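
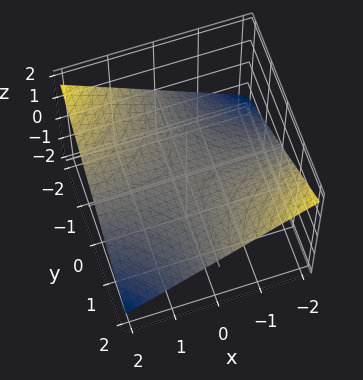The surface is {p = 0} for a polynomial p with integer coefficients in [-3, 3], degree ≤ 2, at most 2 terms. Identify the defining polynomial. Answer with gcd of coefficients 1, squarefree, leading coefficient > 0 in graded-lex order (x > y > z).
x*y + 3*z

1. Degree: a hyperbolic paraboloid; a quadric, so deg p = 2.
2. From the axis intercepts and sections: the visible y-axis segment lies entirely on the surface; it crosses the z-axis at the gridline z = 0.
3. These observations pin down the coefficients. Check: (1, 0, 0) on the x-axis lies on the surface, and p(1, 0, 0) = 0. ✓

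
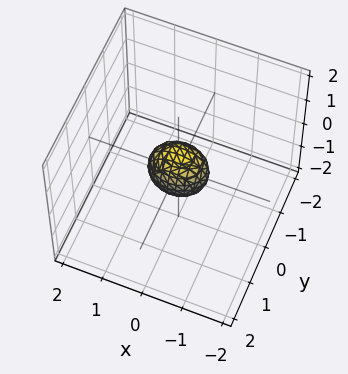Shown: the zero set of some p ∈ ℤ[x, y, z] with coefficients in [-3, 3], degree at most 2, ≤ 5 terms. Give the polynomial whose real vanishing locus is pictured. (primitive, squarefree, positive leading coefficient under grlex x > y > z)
2*x^2 + 3*y^2 + 2*z^2 - 1

(a) The degree is 2 — a closed, bounded, convex surface; a quadric.
(b) Symmetries: the y ↦ −y reflection is a symmetry, so y appears only in even powers; the z ↦ −z reflection is a symmetry, so z appears only in even powers; the x ↦ −x reflection is a symmetry, so x appears only in even powers.
(c) The integer polynomial consistent with all of this is the stated p.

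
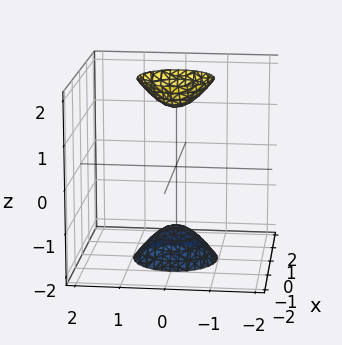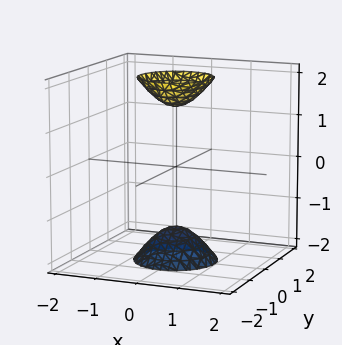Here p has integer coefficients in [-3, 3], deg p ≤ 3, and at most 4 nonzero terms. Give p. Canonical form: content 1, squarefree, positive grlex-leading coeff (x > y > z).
3*x^2 + 3*y^2 - z^2 + 2

First, the picture has 2 separate pieces.
Then, degree: two sheets facing apart; a quadric, so deg p = 2.
Then, symmetries: mirror symmetry z ↦ −z ⇒ only even powers of z; the surface is invariant under rotation about z: p = q(x² + y², z).
Then, reading off the gridlines: no x-intercept at any integer in the box; a circular section at z = -2 has radius between 0 and 1.
Finally, assembling these constraints gives the stated polynomial.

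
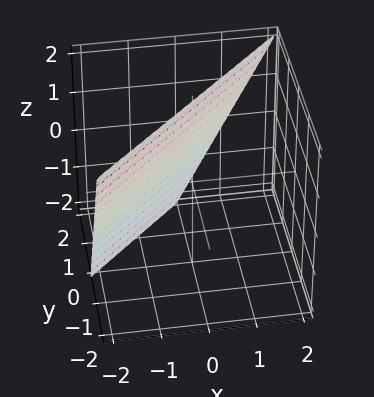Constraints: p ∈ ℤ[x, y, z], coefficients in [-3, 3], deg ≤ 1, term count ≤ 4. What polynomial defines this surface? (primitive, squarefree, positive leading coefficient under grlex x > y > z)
deg p = 1. Every cross-section is a straight line — this is a plane.
Observable constraints: it meets the y-axis at y = 1 (among the integer gridlines); it meets the z-axis at z = 2 (among the integer gridlines).
These observations pin down the coefficients. Check: (-1, 0, 0) on the x-axis lies on the surface, and p(-1, 0, 0) = 0. ✓

2*x - 2*y - z + 2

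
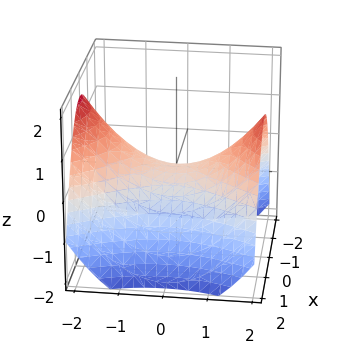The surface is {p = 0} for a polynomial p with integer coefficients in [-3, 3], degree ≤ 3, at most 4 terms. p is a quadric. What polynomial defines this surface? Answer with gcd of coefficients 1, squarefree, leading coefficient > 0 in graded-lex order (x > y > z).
2*x^2 - y^2 + 3*z

First, the degree is 2 — a saddle surface; a quadric.
Next, symmetries: mirror symmetry y ↦ −y ⇒ only even powers of y; it's symmetric under x → −x, forcing even powers of x.
Next, from the axis intercepts and sections: it crosses the y-axis at the gridline y = 0; it meets the x-axis at x = 0 (among the integer gridlines); one z-axis crossing is at z = 0.
Finally, assembling these constraints gives the stated polynomial.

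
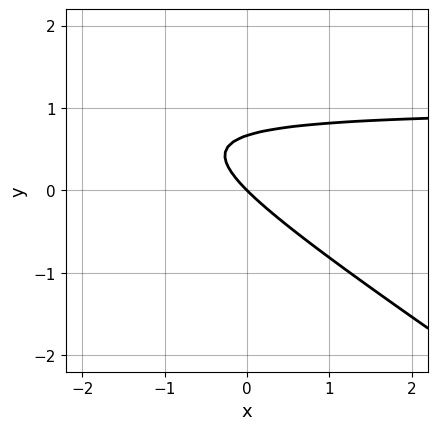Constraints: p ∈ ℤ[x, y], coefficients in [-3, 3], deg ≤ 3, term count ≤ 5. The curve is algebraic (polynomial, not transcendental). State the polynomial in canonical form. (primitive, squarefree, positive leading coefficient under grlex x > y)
First, the degree is 2 — a generic line meets the curve in up to 2 points.
Then, observable constraints: it crosses the x-axis at the gridline x = 0; one y-axis crossing is at y = 0.
Finally, solving for integer coefficients yields p as stated.

2*x*y + 3*y^2 - 2*x - 2*y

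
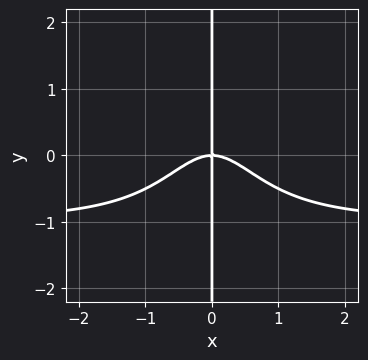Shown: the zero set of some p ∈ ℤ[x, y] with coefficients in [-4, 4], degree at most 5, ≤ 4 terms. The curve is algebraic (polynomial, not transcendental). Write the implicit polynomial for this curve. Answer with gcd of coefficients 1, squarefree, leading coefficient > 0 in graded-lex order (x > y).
1. Degree: the shape is more complex than any degree-3 curve, so deg p = 4.
2. From the visible intercepts: the visible y-axis segment lies entirely on the curve; it meets the x-axis at x = 0 (among the integer gridlines).
3. Fitting integer coefficients to these (and the overall shape) gives p.

x^3*y + x^3 + x*y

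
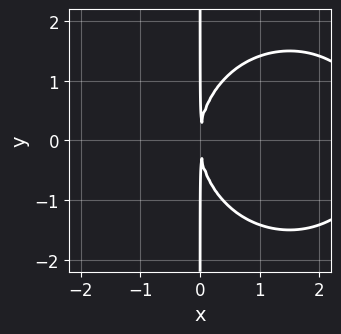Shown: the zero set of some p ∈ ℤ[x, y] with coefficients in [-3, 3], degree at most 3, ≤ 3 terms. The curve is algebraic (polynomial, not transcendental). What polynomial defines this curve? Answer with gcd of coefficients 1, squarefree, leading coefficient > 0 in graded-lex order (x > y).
(a) deg p = 3.
(b) Symmetries: it's symmetric under y → −y, forcing even powers of y.
(c) From the axis intercepts and sections: every point of the y-axis in the box is on the curve.
(d) Putting this together gives p.

x^3 + x*y^2 - 3*x^2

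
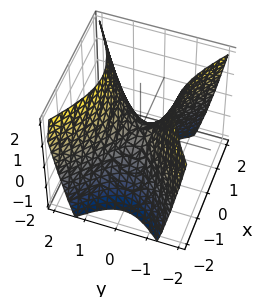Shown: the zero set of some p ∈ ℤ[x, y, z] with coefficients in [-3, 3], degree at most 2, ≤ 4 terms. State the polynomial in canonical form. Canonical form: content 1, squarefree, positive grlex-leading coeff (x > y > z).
First, deg p = 2. A saddle surface; a quadric.
Then, symmetries: it's symmetric under y → −y, forcing even powers of y; mirror symmetry x ↦ −x ⇒ only even powers of x.
Then, reading off the gridlines: it crosses the x-axis at the gridline x = 0; one z-axis crossing is at z = 0; one y-axis crossing is at y = 0.
Finally, together with the visible shape, these determine p as stated.

2*x^2 - 3*y^2 + 2*z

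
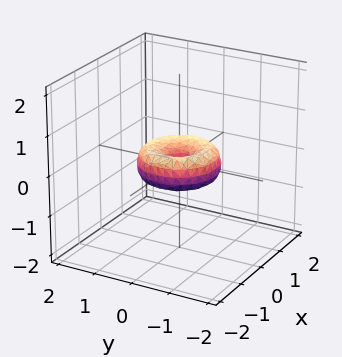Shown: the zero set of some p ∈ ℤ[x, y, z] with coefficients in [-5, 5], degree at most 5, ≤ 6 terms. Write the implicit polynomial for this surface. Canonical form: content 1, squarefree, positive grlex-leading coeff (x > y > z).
First, deg p = 4. The shape is more complex than any degree-3 surface.
Then, by symmetry, every cross-section ⟂ z is a circle, so x, y appear only via x² + y².
Next, observable constraints: the y-axis gridline crossings are at y ∈ {-1, 0, 1}; a circular section at z = 0 has radius exactly 1.
Finally, together with the visible shape, these determine p as stated. Check: (-1, 0, 0) on the x-axis lies on the surface, and p(-1, 0, 0) = 0. ✓

2*x^4 + 4*x^2*y^2 + 2*y^4 - 2*x^2 - 2*y^2 + 3*z^2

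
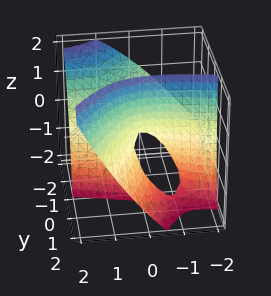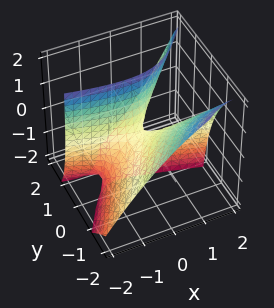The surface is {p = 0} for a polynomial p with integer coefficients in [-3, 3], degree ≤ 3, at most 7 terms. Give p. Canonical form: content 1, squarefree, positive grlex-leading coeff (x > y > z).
First, deg p = 2.
Then, from the visible intercepts: one x-axis crossing is at x = 0; it crosses the z-axis at the gridline z = 0; it meets the y-axis at y = 0 (among the integer gridlines).
Finally, matching integer coefficients to the picture gives p.

x^2 + 3*x*y - 2*y^2 - 3*y*z + z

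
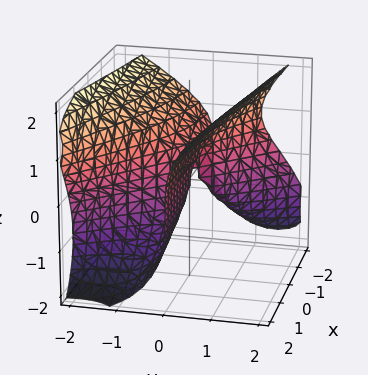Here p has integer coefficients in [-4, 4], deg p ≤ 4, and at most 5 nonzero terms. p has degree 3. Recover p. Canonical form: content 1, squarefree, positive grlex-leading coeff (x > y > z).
deg p = 3. A generic line meets the surface in up to 3 points.
Observable constraints: it meets the y-axis at y = 0 (among the integer gridlines); it crosses the z-axis at the gridline z = 0.
Fitting integer coefficients to these (and the overall shape) gives p. Check: (2, 0, 0) on the x-axis lies on the surface, and p(2, 0, 0) = 0. ✓

x*y*z + z^3 - 3*x*y - 3*y^2 - 2*y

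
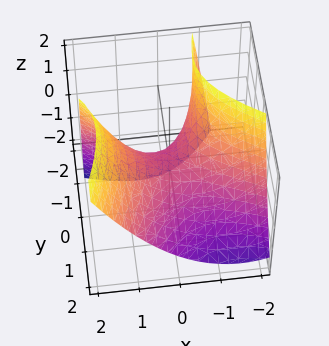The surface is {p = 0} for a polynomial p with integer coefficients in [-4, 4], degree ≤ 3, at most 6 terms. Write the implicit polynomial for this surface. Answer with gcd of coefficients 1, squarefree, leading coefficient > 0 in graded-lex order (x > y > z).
2*x^2 + 3*x*y - 2*y^2 - 2*y*z - 3*z

Degree: no degree-1 surface has this shape, so deg p = 2.
Observable constraints: it crosses the y-axis at the gridline y = 0; it meets the z-axis at z = 0 (among the integer gridlines).
Putting this together gives p.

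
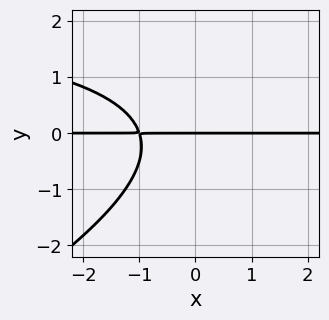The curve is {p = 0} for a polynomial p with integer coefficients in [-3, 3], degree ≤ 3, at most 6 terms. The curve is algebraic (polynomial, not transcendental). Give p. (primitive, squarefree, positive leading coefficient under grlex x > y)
1. The degree is 3 — a generic line meets the curve in up to 3 points.
2. Against the integer gridlines: one y-axis crossing is at y = 0; the visible x-axis segment lies entirely on the curve.
3. Fitting integer coefficients to these (and the overall shape) gives p.

x*y^2 - 2*y^3 - 3*x*y - 3*y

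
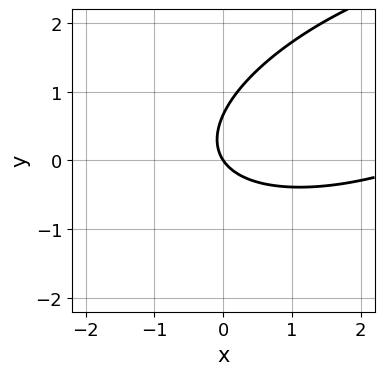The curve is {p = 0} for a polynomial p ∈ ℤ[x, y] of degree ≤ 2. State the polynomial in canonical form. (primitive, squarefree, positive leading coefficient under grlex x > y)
x^2 - 2*x*y + 3*y^2 - 3*x - 2*y

First, deg p = 2.
Next, from the visible intercepts: one x-axis crossing is at x = 0; it meets the y-axis at y = 0 (among the integer gridlines).
Finally, solving for integer coefficients yields p as stated.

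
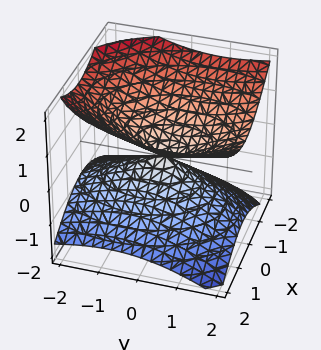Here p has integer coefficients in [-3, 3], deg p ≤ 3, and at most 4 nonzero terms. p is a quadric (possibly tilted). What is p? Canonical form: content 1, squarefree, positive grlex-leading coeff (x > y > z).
2*x^2 + y^2 - y*z - 3*z^2

First, deg p = 2. The shape is more complex than any degree-1 surface.
Then, checking where it meets the axes: one y-axis crossing is at y = 0; one x-axis crossing is at x = 0; it crosses the z-axis at the gridline z = 0.
Finally, these observations pin down the coefficients.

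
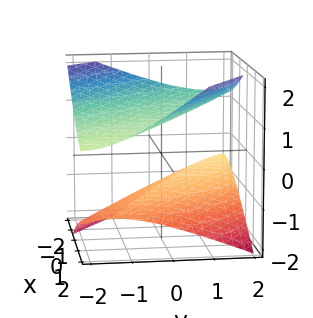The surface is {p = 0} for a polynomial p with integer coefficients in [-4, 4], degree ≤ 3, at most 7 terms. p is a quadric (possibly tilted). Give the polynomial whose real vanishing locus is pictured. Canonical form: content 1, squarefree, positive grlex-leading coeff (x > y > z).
(a) There are 2 components. They look like related sheets of one shape, so recover p as a whole.
(b) The degree is 2 — the shape is more complex than any degree-1 surface.
(c) Against the integer gridlines: it misses every integer gridline on the x-axis; the surface avoids every integer y-axis point in the box.
(d) Fitting integer coefficients to these (and the overall shape) gives p.

x^2 + 2*x*y + y^2 + y*z - 3*z^2 + 2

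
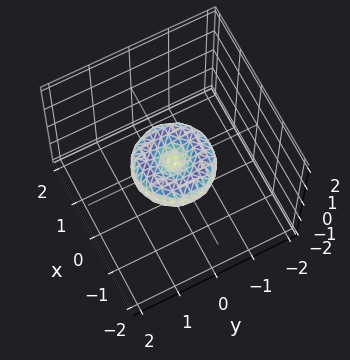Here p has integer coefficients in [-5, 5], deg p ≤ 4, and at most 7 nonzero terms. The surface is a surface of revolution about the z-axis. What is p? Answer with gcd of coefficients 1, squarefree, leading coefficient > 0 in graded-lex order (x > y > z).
2*x^4 + 4*x^2*y^2 + 2*y^4 - 2*x^2 - 2*y^2 + 3*z^2

The degree is 4 — the shape is more complex than any degree-3 surface.
Symmetries: rotational symmetry about the z-axis ⇒ p depends on x, y only through x² + y².
Reading off the gridlines: the y-axis gridline crossings are at y ∈ {-1, 0, 1}; the x-axis gridline crossings are at x ∈ {-1, 0, 1}.
Putting this together gives p.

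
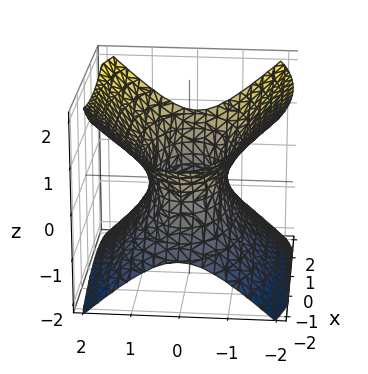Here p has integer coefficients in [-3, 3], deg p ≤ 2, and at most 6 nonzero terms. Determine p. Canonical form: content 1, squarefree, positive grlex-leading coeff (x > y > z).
x^2 + 3*y^2 - 3*z^2 - 2

deg p = 2.
Symmetries: mirror symmetry z ↦ −z ⇒ only even powers of z; the y ↦ −y reflection is a symmetry, so y appears only in even powers; it's symmetric under x → −x, forcing even powers of x.
Against the integer gridlines: no z-intercept at any integer in the box.
Solving for integer coefficients yields p as stated.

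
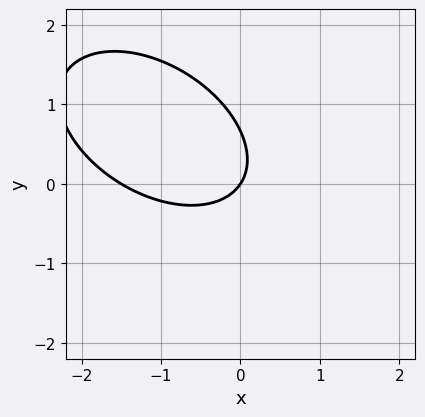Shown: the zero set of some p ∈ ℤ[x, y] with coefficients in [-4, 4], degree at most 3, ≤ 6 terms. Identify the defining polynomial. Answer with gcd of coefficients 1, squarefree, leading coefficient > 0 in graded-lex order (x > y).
First, degree: no degree-1 curve has this shape, so deg p = 2.
Next, reading off the gridlines: one y-axis crossing is at y = 0; one x-axis crossing is at x = 0.
Finally, fitting integer coefficients to these (and the overall shape) gives p.

2*x^2 + 2*x*y + 3*y^2 + 3*x - 2*y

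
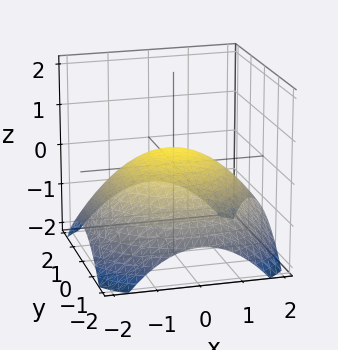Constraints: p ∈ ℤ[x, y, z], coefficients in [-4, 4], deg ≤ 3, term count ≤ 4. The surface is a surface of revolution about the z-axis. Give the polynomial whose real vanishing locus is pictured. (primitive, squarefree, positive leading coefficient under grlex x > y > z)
(a) Degree: a generic line meets the surface in up to 2 points, so deg p = 2.
(b) Symmetries: the surface is invariant under rotation about z: p = q(x² + y², z).
(c) From the axis intercepts and sections: among the integer gridlines, it crosses the y-axis at y ∈ {-1, 1}; among the integer gridlines, it crosses the x-axis at x ∈ {-1, 1}; a circular section at z = 0 has radius exactly 1.
(d) Assembling these constraints gives the stated polynomial.

x^2 + y^2 + 3*z - 1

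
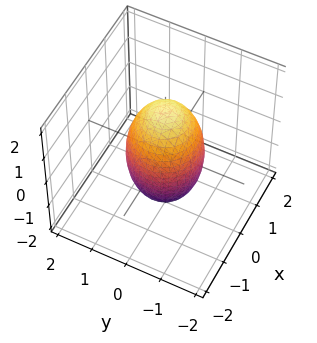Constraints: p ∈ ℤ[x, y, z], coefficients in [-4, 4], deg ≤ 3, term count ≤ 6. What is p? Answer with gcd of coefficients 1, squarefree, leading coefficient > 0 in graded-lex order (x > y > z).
Degree: a closed, bounded, convex surface; a quadric, so deg p = 2.
Symmetry: the surface is invariant under rotation about z: p = q(x² + y², z); it's symmetric under z → −z, forcing even powers of z.
Observable constraints: a circular section at z = 0 has radius exactly 1; the x-axis gridline crossings are at x ∈ {-1, 1}; the y-axis gridline crossings are at y ∈ {-1, 1}.
Assembling these constraints gives the stated polynomial.

3*x^2 + 3*y^2 + z^2 - 3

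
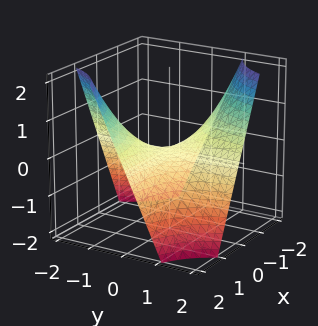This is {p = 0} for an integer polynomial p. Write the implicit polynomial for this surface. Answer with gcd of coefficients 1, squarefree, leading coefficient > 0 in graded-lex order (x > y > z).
x*y + z

Degree: a saddle surface; a quadric, so deg p = 2.
Against the integer gridlines: the visible x-axis segment lies entirely on the surface; the visible y-axis segment lies entirely on the surface.
The integer polynomial consistent with all of this is the stated p.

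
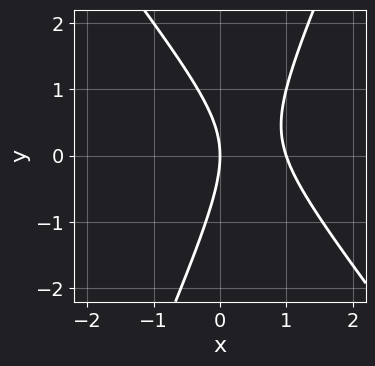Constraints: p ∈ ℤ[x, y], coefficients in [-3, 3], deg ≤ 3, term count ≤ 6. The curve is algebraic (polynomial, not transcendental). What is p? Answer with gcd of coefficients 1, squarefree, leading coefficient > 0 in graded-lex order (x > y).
First, the degree is 2 — no degree-1 curve has this shape.
Then, from the axis intercepts and sections: among the integer gridlines, it crosses the x-axis at x ∈ {0, 1}; it meets the y-axis at y = 0 (among the integer gridlines).
Finally, the integer polynomial consistent with all of this is the stated p.

3*x^2 + x*y - y^2 - 3*x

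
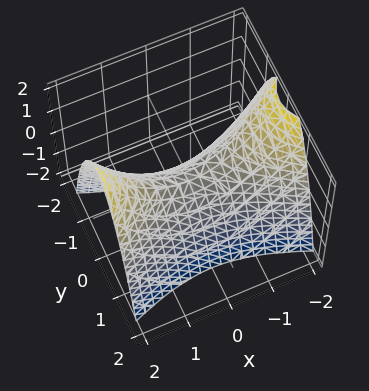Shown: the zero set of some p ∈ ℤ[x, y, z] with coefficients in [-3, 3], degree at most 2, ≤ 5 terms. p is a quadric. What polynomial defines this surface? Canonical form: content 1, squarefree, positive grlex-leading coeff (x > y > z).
x^2 - 3*y^2 - 2*z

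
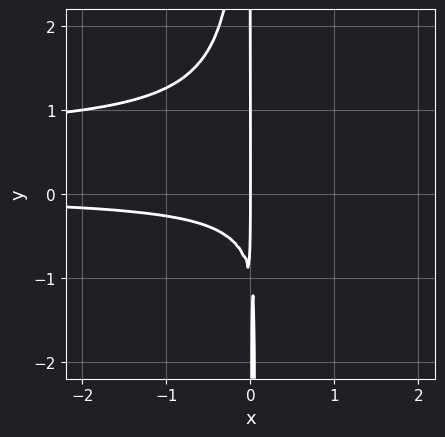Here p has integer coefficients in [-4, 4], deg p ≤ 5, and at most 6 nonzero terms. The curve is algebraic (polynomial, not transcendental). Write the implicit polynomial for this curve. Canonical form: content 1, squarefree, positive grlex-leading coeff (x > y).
3*x^2*y^2 - 2*x^2*y + x*y + x

(a) The degree is 4 — the shape is more complex than any degree-3 curve.
(b) From the visible intercepts: every point of the y-axis in the box is on the curve; one x-axis crossing is at x = 0.
(c) Solving for integer coefficients yields p as stated.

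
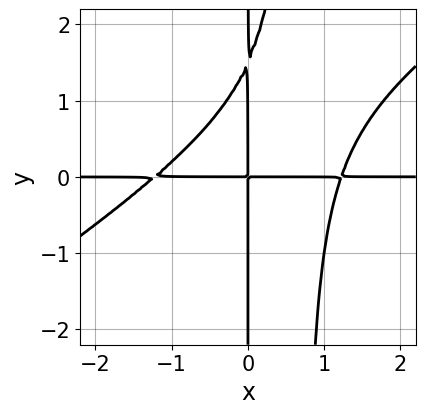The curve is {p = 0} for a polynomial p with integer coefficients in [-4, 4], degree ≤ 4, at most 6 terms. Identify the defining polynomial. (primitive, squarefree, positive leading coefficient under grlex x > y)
1. deg p = 4. The shape is more complex than any degree-3 curve.
2. Checking where it meets the axes: every point of the y-axis in the box is on the curve; every point of the x-axis in the box is on the curve.
3. Matching integer coefficients to the picture gives p.

2*x^3*y - 3*x^2*y^2 + 2*x*y^2 - 3*x*y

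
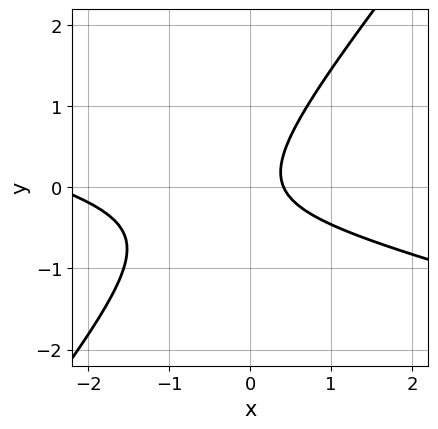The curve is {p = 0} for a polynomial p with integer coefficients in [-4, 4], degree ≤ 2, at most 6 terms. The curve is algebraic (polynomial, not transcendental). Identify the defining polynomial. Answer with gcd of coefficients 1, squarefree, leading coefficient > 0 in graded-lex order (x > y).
x^2 + 3*x*y - 3*y^2 + 2*x - 1

1. The degree is 2 — a generic line meets the curve in up to 2 points.
2. From the axis intercepts and sections: no y-intercept at any integer in the box.
3. Together with the visible shape, these determine p as stated.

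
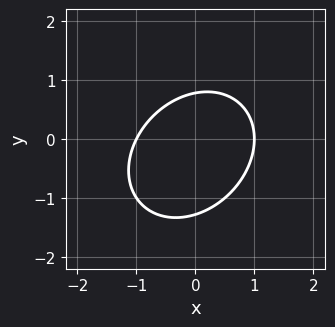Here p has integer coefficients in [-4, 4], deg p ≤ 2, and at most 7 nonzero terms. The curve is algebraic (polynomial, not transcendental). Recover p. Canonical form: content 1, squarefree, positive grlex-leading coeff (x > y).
2*x^2 - x*y + 2*y^2 + y - 2

(a) The degree is 2 — no degree-1 curve has this shape.
(b) Reading off the gridlines: among the integer gridlines, it crosses the x-axis at x ∈ {-1, 1}.
(c) Solving for integer coefficients yields p as stated.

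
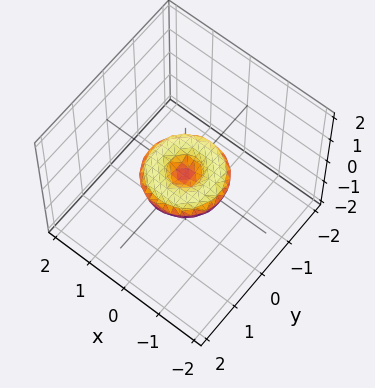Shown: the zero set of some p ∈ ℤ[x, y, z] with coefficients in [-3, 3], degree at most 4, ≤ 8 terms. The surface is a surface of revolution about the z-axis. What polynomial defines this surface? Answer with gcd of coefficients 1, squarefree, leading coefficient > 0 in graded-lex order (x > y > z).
1. Degree: a generic line meets the surface in up to 4 points, so deg p = 4.
2. Symmetries: the z-axis is an axis of rotation, so x and y enter only as x² + y².
3. Against the integer gridlines: a circular section at z = 0 has radius exactly 1; among the integer gridlines, it crosses the y-axis at y ∈ {-1, 0, 1}.
4. The integer polynomial consistent with all of this is the stated p.

x^4 + 2*x^2*y^2 + y^4 - x^2 - y^2 + 3*z^2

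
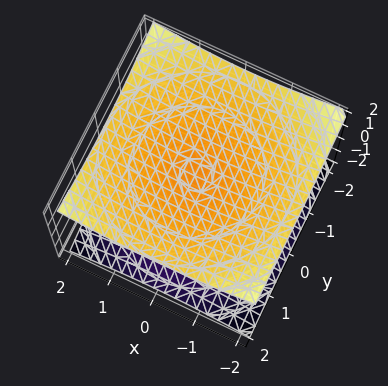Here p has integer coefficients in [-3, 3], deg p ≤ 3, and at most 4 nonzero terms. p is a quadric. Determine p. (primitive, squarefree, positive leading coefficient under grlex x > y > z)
(a) The picture has 2 separate pieces.
(b) Degree: two separate bowl-shaped sheets opening away from each other; a quadric, so deg p = 2.
(c) Symmetries: rotational symmetry about the z-axis ⇒ p depends on x, y only through x² + y²; mirror symmetry z ↦ −z ⇒ only even powers of z.
(d) Observable constraints: the z-axis gridline crossings are at z ∈ {-1, 1}; the surface avoids every integer x-axis point in the box; the surface avoids every integer y-axis point in the box.
(e) Matching integer coefficients to the picture gives p.

x^2 + y^2 - 3*z^2 + 3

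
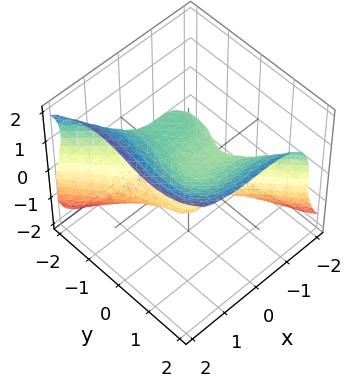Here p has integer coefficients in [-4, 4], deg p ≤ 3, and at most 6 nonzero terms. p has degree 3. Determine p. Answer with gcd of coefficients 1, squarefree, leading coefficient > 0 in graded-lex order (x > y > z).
3*x^3 + 2*y^3 - 3*z^3 - 2*y*z + 3*z

Degree: a generic line meets the surface in up to 3 points, so deg p = 3.
From the visible intercepts: the z-axis gridline crossings are at z ∈ {-1, 0, 1}; it meets the x-axis at x = 0 (among the integer gridlines); it meets the y-axis at y = 0 (among the integer gridlines).
Assembling these constraints gives the stated polynomial.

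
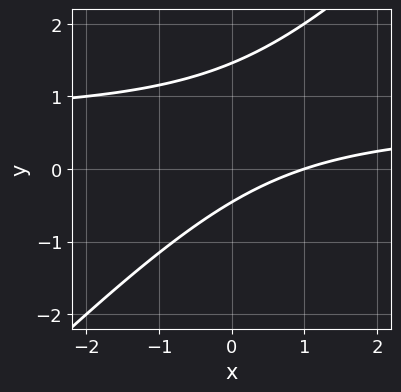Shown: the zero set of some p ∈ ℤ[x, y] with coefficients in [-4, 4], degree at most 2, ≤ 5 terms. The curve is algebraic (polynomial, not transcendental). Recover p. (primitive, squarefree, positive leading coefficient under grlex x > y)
3*x*y - 3*y^2 - 2*x + 3*y + 2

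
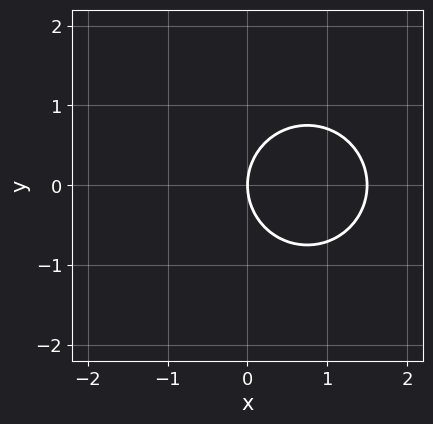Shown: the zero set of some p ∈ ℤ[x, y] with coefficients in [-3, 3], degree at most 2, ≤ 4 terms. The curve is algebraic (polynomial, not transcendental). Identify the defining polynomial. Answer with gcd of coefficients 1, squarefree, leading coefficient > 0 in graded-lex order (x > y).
2*x^2 + 2*y^2 - 3*x

(a) The degree is 2 — the shape is more complex than any degree-1 curve.
(b) Symmetries: mirror symmetry y ↦ −y ⇒ only even powers of y.
(c) Observable constraints: it meets the x-axis at x = 0 (among the integer gridlines); one y-axis crossing is at y = 0.
(d) Together with the visible shape, these determine p as stated.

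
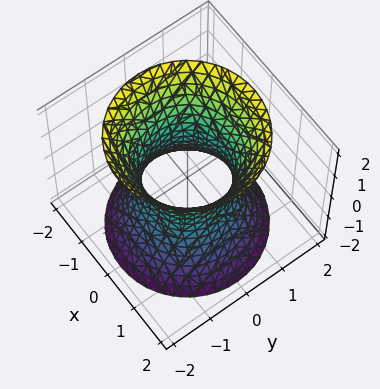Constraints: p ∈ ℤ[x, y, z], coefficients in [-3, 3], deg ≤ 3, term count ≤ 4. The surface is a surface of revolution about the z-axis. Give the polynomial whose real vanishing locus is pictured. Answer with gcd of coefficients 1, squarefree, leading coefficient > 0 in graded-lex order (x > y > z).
2*x^2 + 2*y^2 - z^2 - 2

First, deg p = 2. The shape is more complex than any degree-1 surface.
Next, by symmetry, the surface is invariant under rotation about z: p = q(x² + y², z).
Next, reading off the gridlines: a circular section at z = 1 has radius between 1 and 2; the x-axis gridline crossings are at x ∈ {-1, 1}.
Finally, matching integer coefficients to the picture gives p. Check: (0, 1, 0) on the y-axis lies on the surface, and p(0, 1, 0) = 0. ✓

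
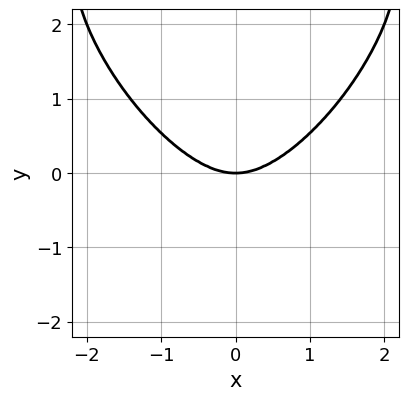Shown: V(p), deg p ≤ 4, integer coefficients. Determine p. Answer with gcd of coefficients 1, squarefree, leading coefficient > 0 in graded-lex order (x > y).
2*x^4 + y^4 - 3*x^2*y - 3*y^3

The degree is 4 — the shape is more complex than any degree-3 curve.
Symmetries: it's symmetric under x → −x, forcing even powers of x.
Observable constraints: it meets the y-axis at y = 0 (among the integer gridlines); it meets the x-axis at x = 0 (among the integer gridlines).
Fitting integer coefficients to these (and the overall shape) gives p.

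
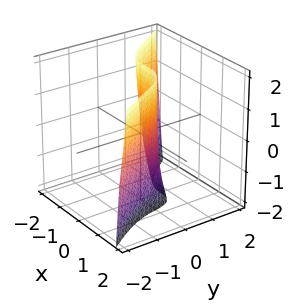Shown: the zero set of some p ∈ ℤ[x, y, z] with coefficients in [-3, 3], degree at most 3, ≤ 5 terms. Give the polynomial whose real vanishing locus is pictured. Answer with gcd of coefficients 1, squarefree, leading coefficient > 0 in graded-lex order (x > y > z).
First, the degree is 3 — the shape is more complex than any degree-2 surface.
Next, against the integer gridlines: it misses every integer gridline on the z-axis.
Finally, putting this together gives p.

2*x^3 + y^3 + y*z + 3*y - 1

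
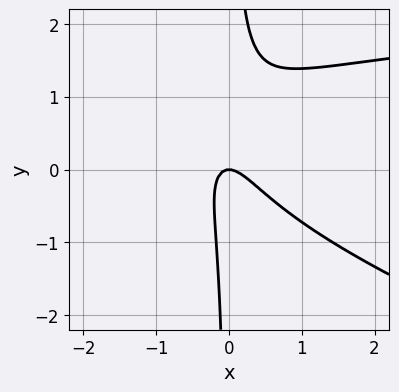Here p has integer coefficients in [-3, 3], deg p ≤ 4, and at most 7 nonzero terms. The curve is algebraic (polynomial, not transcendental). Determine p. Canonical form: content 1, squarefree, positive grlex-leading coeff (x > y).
x^2*y + 3*x*y^2 - 3*x^2 - 2*x*y - y

First, deg p = 3.
Then, against the integer gridlines: it crosses the y-axis at the gridline y = 0; one x-axis crossing is at x = 0.
Finally, together with the visible shape, these determine p as stated.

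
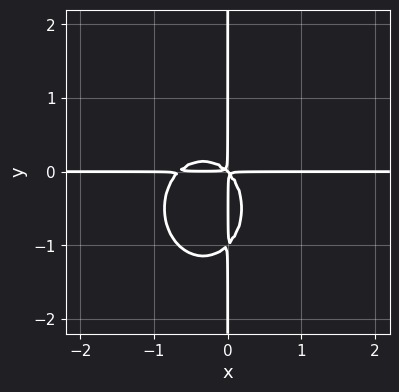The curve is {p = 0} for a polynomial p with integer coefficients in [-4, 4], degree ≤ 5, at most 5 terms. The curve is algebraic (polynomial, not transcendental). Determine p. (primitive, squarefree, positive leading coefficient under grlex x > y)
3*x^3*y + 2*x*y^3 + 2*x^2*y + 2*x*y^2

First, the degree is 4 — a generic line meets the curve in up to 4 points.
Then, from the visible intercepts: the visible x-axis segment lies entirely on the curve; the visible y-axis segment lies entirely on the curve.
Finally, the integer polynomial consistent with all of this is the stated p.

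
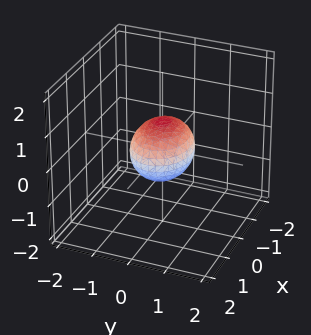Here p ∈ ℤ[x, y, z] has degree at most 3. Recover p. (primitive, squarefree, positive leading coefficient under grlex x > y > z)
2*x^2 + 3*y^2 + 3*z^2 - 2

The degree is 2 — bounded and convex; a quadric.
Symmetries: it's symmetric under x → −x, forcing even powers of x; mirror symmetry y ↦ −y ⇒ only even powers of y; mirror symmetry z ↦ −z ⇒ only even powers of z.
Observable constraints: among the integer gridlines, it crosses the x-axis at x ∈ {-1, 1}.
These observations pin down the coefficients.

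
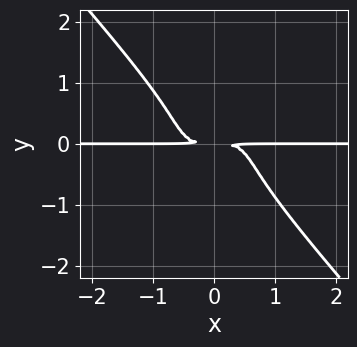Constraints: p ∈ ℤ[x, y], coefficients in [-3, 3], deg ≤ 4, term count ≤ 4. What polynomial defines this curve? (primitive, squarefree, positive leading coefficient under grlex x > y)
1. The degree is 4 — a generic line meets the curve in up to 4 points.
2. From the visible intercepts: the visible x-axis segment lies entirely on the curve.
3. The integer polynomial consistent with all of this is the stated p.

2*x^3*y - 2*x^2*y^2 + 3*y^4 + 2*y^2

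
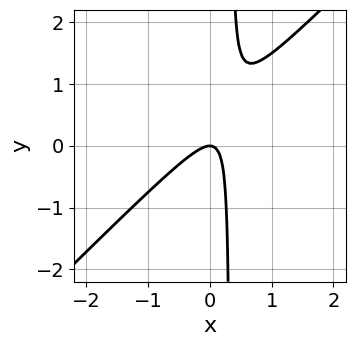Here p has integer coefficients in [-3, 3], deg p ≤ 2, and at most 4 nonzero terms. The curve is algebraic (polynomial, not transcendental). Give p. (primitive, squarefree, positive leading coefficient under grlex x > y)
The degree is 2 — no degree-1 curve has this shape.
Reading off the gridlines: it crosses the x-axis at the gridline x = 0; one y-axis crossing is at y = 0.
The integer polynomial consistent with all of this is the stated p.

3*x^2 - 3*x*y + y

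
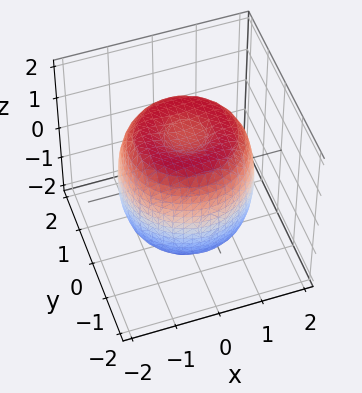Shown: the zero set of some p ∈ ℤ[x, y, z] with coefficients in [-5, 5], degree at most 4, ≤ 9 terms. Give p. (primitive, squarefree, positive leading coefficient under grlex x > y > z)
2*x^4 + 4*x^2*y^2 + 2*y^4 - 3*x^2 - 3*y^2 + 2*z^2 - 3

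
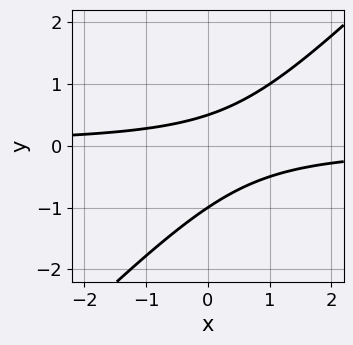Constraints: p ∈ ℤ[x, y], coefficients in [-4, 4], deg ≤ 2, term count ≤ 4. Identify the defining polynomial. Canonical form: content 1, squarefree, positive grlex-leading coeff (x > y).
2*x*y - 2*y^2 - y + 1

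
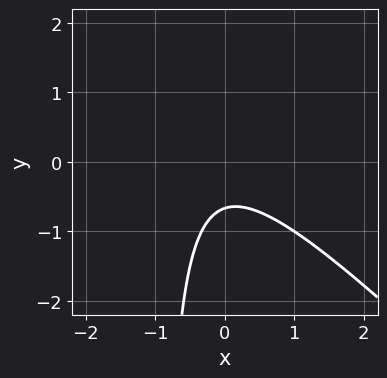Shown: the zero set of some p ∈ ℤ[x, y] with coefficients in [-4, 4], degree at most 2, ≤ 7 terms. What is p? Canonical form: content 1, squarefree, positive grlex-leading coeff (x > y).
First, deg p = 2. A generic line meets the curve in up to 2 points.
Next, against the integer gridlines: no x-intercept at any integer in the box.
Finally, solving for integer coefficients yields p as stated.

3*x^2 + 3*x*y + x + 3*y + 2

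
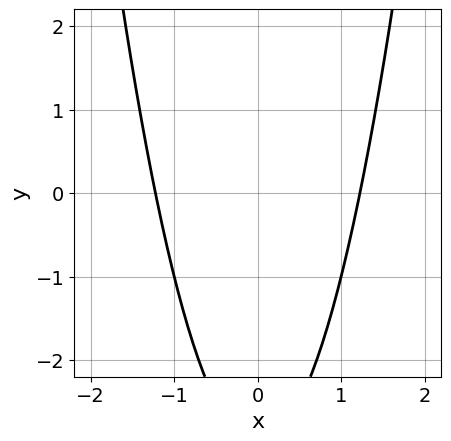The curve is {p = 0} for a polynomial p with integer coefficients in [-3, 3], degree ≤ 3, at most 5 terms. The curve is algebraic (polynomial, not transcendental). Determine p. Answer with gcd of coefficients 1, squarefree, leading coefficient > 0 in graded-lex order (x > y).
2*x^2 - y - 3

(a) deg p = 2. A generic line meets the curve in up to 2 points.
(b) Symmetries: it's symmetric under x → −x, forcing even powers of x.
(c) Checking where it meets the axes: no y-intercept at any integer in the box.
(d) These observations pin down the coefficients.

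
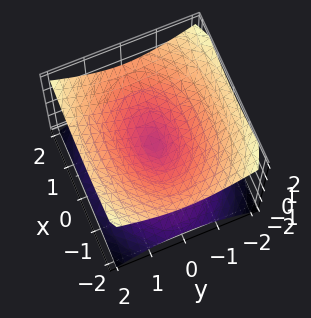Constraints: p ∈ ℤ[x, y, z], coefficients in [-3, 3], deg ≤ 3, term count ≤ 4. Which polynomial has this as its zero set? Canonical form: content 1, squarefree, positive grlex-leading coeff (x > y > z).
x^2 + 2*y^2 - 3*z^2

Degree: two nappes meeting at a single point; a quadric, so deg p = 2.
Symmetries: the z ↦ −z reflection is a symmetry, so z appears only in even powers; the y ↦ −y reflection is a symmetry, so y appears only in even powers; it's symmetric under x → −x, forcing even powers of x.
From the axis intercepts and sections: it crosses the x-axis at the gridline x = 0; it crosses the y-axis at the gridline y = 0.
Matching integer coefficients to the picture gives p.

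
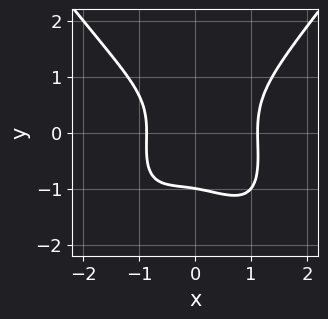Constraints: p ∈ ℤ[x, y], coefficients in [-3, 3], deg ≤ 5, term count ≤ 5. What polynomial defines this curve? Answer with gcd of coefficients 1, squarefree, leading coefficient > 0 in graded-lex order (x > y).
2*x^4 - x^2*y^2 - 2*y^3 - x - 2

The degree is 4 — a generic line meets the curve in up to 4 points.
From the visible intercepts: it crosses the y-axis at the gridline y = -1.
Solving for integer coefficients yields p as stated.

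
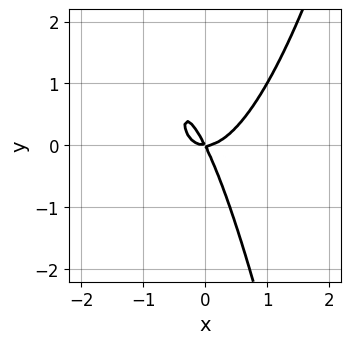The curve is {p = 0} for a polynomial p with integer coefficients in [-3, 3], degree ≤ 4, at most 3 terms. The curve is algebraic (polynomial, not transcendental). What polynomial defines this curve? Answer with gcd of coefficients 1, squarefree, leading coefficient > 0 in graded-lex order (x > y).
3*x^3 - 2*x*y - y^2

(a) Degree: the shape is more complex than any degree-2 curve, so deg p = 3.
(b) From the visible intercepts: it meets the x-axis at x = 0 (among the integer gridlines); it meets the y-axis at y = 0 (among the integer gridlines).
(c) These observations pin down the coefficients.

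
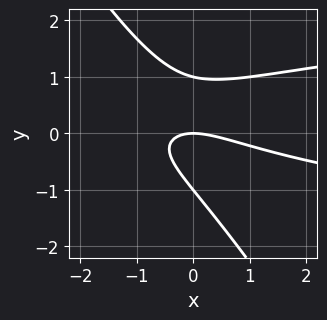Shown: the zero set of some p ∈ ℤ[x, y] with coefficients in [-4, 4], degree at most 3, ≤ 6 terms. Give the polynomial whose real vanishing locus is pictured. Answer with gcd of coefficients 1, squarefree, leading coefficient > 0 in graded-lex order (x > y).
3*x*y^2 + 2*y^3 - x^2 - 2*x*y - 2*y

(a) deg p = 3. No degree-2 curve has this shape.
(b) From the axis intercepts and sections: one x-axis crossing is at x = 0; among the integer gridlines, it crosses the y-axis at y ∈ {-1, 0, 1}.
(c) Together with the visible shape, these determine p as stated.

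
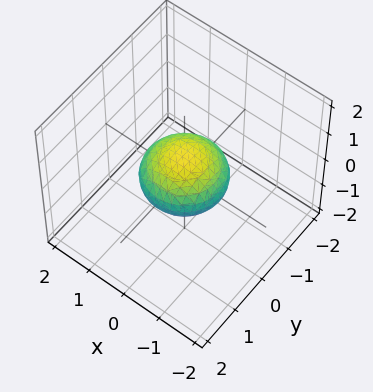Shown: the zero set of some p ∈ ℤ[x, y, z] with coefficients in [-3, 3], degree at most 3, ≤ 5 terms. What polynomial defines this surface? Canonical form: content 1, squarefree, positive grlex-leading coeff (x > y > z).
x^2 + y^2 + 2*z^2 - 1

The degree is 2 — a generic line meets the surface in up to 2 points.
Symmetries: the surface is invariant under rotation about z: p = q(x² + y², z).
Checking where it meets the axes: among the integer gridlines, it crosses the x-axis at x ∈ {-1, 1}; a circular section at z = 0 has radius exactly 1.
The integer polynomial consistent with all of this is the stated p. Check: (0, 1, 0) on the y-axis lies on the surface, and p(0, 1, 0) = 0. ✓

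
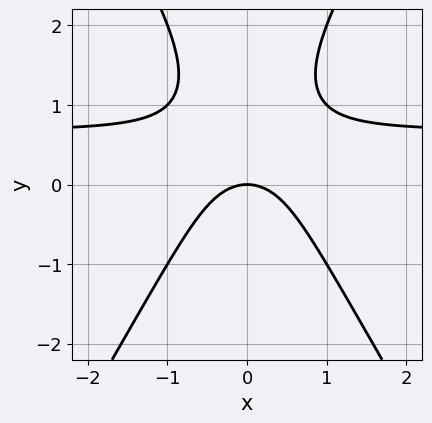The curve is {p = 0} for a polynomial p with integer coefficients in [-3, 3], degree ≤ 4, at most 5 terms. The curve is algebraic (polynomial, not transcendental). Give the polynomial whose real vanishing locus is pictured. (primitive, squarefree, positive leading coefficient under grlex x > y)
3*x^2*y - y^3 - 2*x^2 + 2*y^2 - 2*y

deg p = 3. No degree-2 curve has this shape.
Symmetries: the x ↦ −x reflection is a symmetry, so x appears only in even powers.
From the axis intercepts and sections: it meets the y-axis at y = 0 (among the integer gridlines); one x-axis crossing is at x = 0.
Together with the visible shape, these determine p as stated.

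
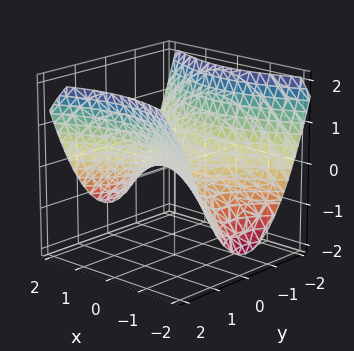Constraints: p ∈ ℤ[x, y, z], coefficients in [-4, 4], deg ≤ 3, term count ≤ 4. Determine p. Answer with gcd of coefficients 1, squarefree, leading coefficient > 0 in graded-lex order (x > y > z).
Degree: a hyperbolic paraboloid; a quadric, so deg p = 2.
Symmetries: mirror symmetry x ↦ −x ⇒ only even powers of x; the y ↦ −y reflection is a symmetry, so y appears only in even powers.
From the visible intercepts: one x-axis crossing is at x = 0; one z-axis crossing is at z = 0; it crosses the y-axis at the gridline y = 0.
Solving for integer coefficients yields p as stated.

x^2 - 2*y^2 + 3*z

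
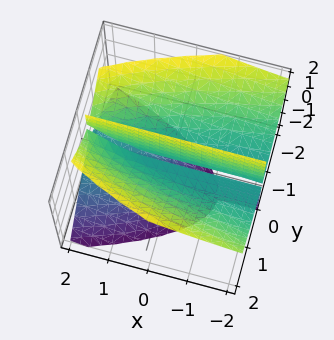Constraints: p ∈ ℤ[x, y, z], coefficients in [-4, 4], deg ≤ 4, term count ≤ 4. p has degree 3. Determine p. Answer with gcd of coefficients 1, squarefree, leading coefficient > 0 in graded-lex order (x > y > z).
2*x*y*z + 3*y^3 - 2*y*z^2 - 2*y*z

First, there are 3 components.
Next, degree: no degree-2 surface has this shape, so deg p = 3.
Then, from the visible intercepts: it crosses the y-axis at the gridline y = 0; the visible x-axis segment lies entirely on the surface.
Finally, together with the visible shape, these determine p as stated.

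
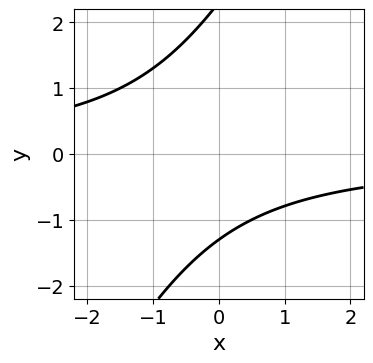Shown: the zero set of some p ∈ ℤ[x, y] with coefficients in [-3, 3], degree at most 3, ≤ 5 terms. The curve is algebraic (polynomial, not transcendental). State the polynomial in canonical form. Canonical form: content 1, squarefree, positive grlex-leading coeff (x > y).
First, degree: a generic line meets the curve in up to 2 points, so deg p = 2.
Then, from the axis intercepts and sections: no x-intercept at any integer in the box.
Finally, putting this together gives p.

2*x*y - y^2 + y + 3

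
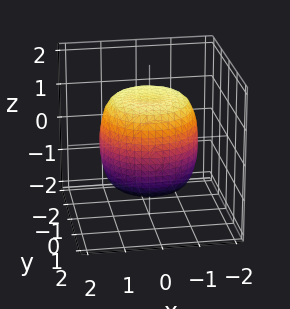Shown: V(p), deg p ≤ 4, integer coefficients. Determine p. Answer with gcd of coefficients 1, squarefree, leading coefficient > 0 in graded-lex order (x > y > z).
2*x^4 + 4*x^2*y^2 + 2*y^4 - 2*x^2 - 2*y^2 + 2*z^2 - 3

(a) The degree is 4 — a generic line meets the surface in up to 4 points.
(b) Symmetries: every cross-section ⟂ z is a circle, so x, y appear only via x² + y².
(c) From the visible intercepts: a circular section at z = 1 has radius between 1 and 2.
(d) Solving for integer coefficients yields p as stated.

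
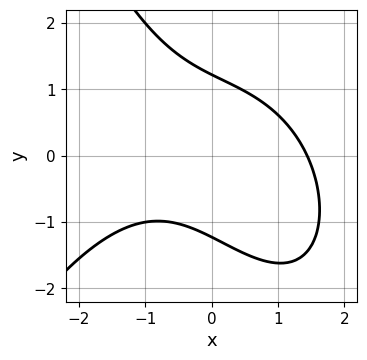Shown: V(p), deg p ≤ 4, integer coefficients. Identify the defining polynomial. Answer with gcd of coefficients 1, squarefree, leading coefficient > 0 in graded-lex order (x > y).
x^3 + 2*x*y + 2*y^2 - 3

1. Degree: no degree-2 curve has this shape, so deg p = 3.
2. Matching integer coefficients to the picture gives p.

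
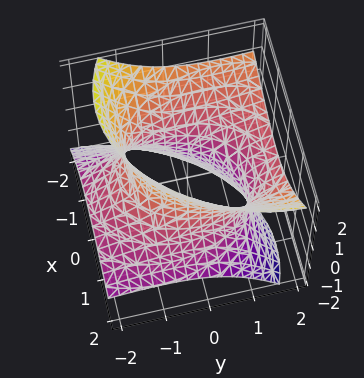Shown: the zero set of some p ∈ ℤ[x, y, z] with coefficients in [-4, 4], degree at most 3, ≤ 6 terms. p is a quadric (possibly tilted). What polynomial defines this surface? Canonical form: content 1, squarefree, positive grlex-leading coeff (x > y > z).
2*x^2 + 2*x*z + y^2 - 3*y*z - 2*z^2 - 3

1. deg p = 2. No degree-1 surface has this shape.
2. From the axis intercepts and sections: it misses every integer gridline on the z-axis.
3. Together with the visible shape, these determine p as stated.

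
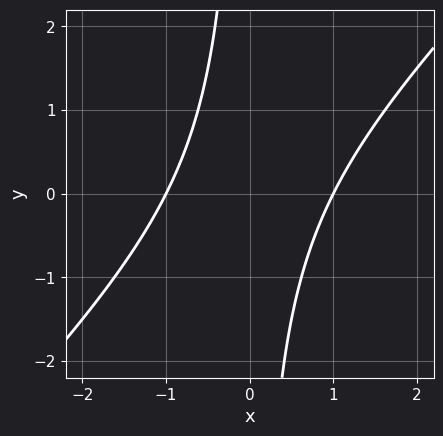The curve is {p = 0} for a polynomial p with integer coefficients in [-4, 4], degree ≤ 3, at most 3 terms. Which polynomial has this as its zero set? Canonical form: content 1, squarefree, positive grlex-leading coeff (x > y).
x^2 - x*y - 1

Degree: the shape is more complex than any degree-1 curve, so deg p = 2.
From the visible intercepts: among the integer gridlines, it crosses the x-axis at x ∈ {-1, 1}; no y-intercept at any integer in the box.
The integer polynomial consistent with all of this is the stated p.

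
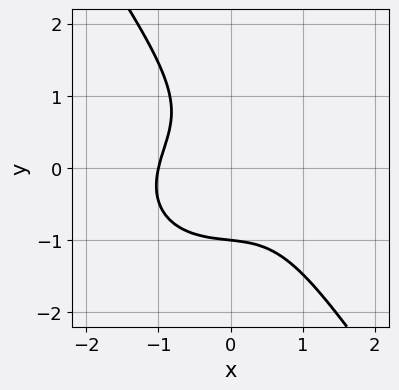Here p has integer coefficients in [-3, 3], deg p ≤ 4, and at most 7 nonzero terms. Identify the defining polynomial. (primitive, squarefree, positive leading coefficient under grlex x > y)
(a) deg p = 3.
(b) From the axis intercepts and sections: it crosses the y-axis at the gridline y = -1; it crosses the x-axis at the gridline x = -1.
(c) Together with the visible shape, these determine p as stated.

3*x^3 + 3*x*y^2 + 3*y^3 + 2*x*y + 3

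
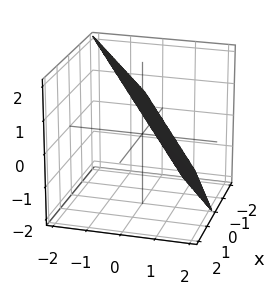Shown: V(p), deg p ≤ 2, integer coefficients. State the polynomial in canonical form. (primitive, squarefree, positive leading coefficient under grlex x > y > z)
1. Degree: the surface is flat (a plane), so deg p = 1.
2. Reading off the gridlines: one z-axis crossing is at z = 1; it meets the x-axis at x = -1 (among the integer gridlines).
3. These observations pin down the coefficients.

2*x - 3*y - 2*z + 2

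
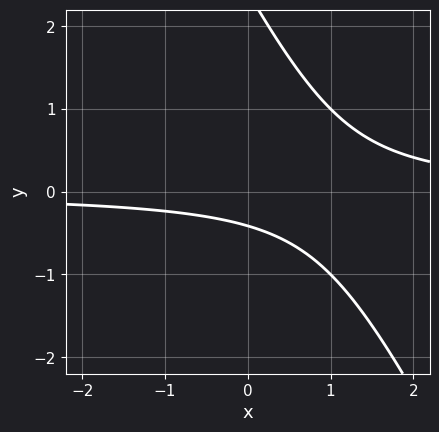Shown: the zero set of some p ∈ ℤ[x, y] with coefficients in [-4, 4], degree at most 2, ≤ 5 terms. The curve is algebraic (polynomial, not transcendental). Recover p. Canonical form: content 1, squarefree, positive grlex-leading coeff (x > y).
2*x*y + y^2 - 2*y - 1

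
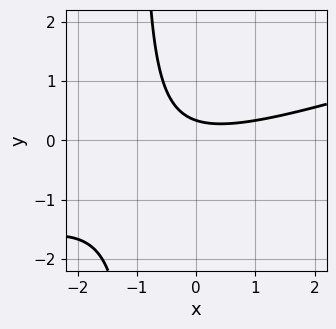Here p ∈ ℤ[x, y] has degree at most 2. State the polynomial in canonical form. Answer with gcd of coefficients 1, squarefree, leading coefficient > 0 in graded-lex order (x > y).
x^2 - 3*x*y - 3*y + 1

First, the degree is 2 — a generic line meets the curve in up to 2 points.
Then, from the axis intercepts and sections: the curve avoids every integer x-axis point in the box.
Finally, matching integer coefficients to the picture gives p.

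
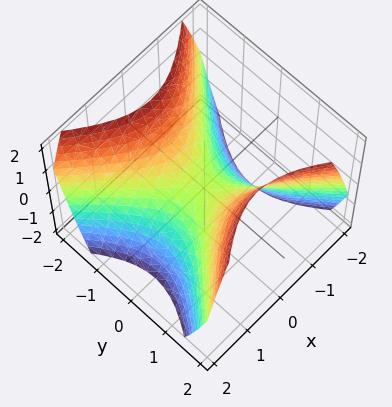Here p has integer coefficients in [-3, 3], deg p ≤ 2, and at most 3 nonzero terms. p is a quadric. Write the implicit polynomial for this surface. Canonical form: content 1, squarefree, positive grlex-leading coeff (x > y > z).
x^2 - y^2 + z

First, the degree is 2 — a hyperbolic paraboloid; a quadric.
Next, symmetries: the x ↦ −x reflection is a symmetry, so x appears only in even powers; the y ↦ −y reflection is a symmetry, so y appears only in even powers.
Next, observable constraints: it meets the y-axis at y = 0 (among the integer gridlines); it crosses the z-axis at the gridline z = 0; it meets the x-axis at x = 0 (among the integer gridlines).
Finally, assembling these constraints gives the stated polynomial.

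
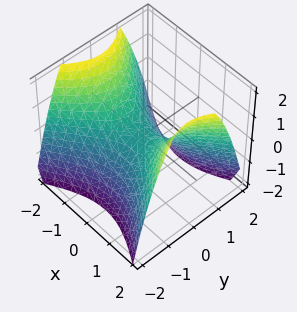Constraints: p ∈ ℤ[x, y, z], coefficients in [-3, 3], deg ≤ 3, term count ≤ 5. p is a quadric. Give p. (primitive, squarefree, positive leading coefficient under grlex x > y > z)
2*x^2 - 3*y^2 - 3*z

1. Degree: a saddle surface; a quadric, so deg p = 2.
2. Symmetries: mirror symmetry y ↦ −y ⇒ only even powers of y; the x ↦ −x reflection is a symmetry, so x appears only in even powers.
3. Checking where it meets the axes: it meets the z-axis at z = 0 (among the integer gridlines); it meets the x-axis at x = 0 (among the integer gridlines); one y-axis crossing is at y = 0.
4. Together with the visible shape, these determine p as stated.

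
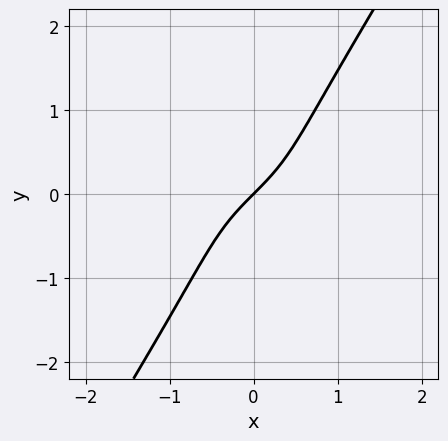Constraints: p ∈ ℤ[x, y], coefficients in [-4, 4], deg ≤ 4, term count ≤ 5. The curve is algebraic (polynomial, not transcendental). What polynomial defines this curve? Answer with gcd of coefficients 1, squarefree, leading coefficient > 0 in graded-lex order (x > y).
x^2*y + x*y^2 - y^3 + x - y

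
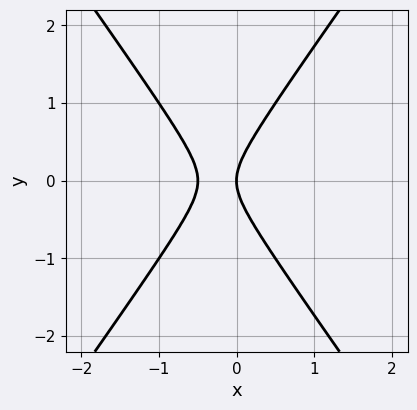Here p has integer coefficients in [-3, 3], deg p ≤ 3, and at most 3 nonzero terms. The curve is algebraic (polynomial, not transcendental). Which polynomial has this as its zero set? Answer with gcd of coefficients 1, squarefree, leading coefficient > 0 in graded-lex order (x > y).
deg p = 2. No degree-1 curve has this shape.
Symmetries: it's symmetric under y → −y, forcing even powers of y.
Against the integer gridlines: one x-axis crossing is at x = 0; it crosses the y-axis at the gridline y = 0.
Matching integer coefficients to the picture gives p.

2*x^2 - y^2 + x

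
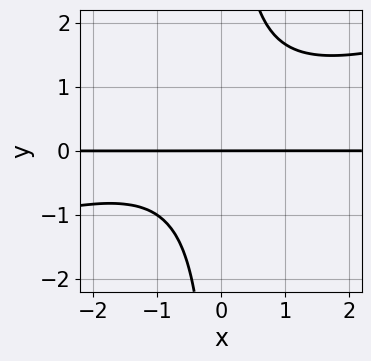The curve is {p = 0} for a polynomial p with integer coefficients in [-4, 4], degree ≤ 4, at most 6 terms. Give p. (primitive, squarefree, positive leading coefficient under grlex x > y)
x^2*y - 3*x*y^2 + x*y + 3*y

The degree is 3 — no degree-2 curve has this shape.
Against the integer gridlines: every point of the x-axis in the box is on the curve; it crosses the y-axis at the gridline y = 0.
Together with the visible shape, these determine p as stated.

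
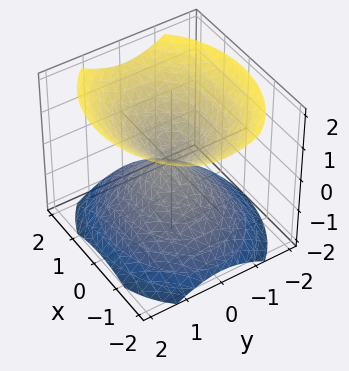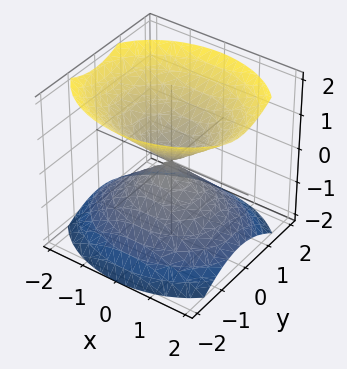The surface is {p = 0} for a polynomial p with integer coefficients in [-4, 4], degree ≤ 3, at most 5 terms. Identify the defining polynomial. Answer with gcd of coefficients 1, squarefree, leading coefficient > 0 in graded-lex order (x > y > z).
2*x^2 + 3*y^2 - 3*z^2

First, the picture has 2 separate pieces. They look like related sheets of one shape, so recover p as a whole.
Next, the degree is 2 — two nappes meeting at a single point; a quadric.
Next, symmetries: mirror symmetry y ↦ −y ⇒ only even powers of y; it's symmetric under z → −z, forcing even powers of z; the x ↦ −x reflection is a symmetry, so x appears only in even powers.
Then, from the visible intercepts: it meets the y-axis at y = 0 (among the integer gridlines); one x-axis crossing is at x = 0.
Finally, the integer polynomial consistent with all of this is the stated p.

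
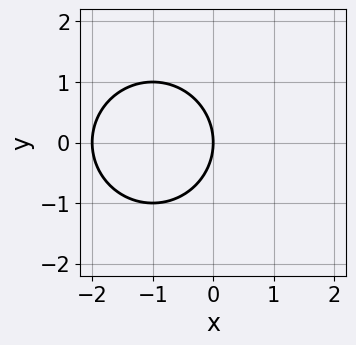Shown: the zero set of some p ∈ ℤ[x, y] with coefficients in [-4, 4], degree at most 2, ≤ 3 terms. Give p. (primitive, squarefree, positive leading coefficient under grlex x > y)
x^2 + y^2 + 2*x

(a) The degree is 2 — the shape is more complex than any degree-1 curve.
(b) Symmetries: mirror symmetry y ↦ −y ⇒ only even powers of y.
(c) Against the integer gridlines: it crosses the y-axis at the gridline y = 0; among the integer gridlines, it crosses the x-axis at x ∈ {-2, 0}.
(d) Solving for integer coefficients yields p as stated.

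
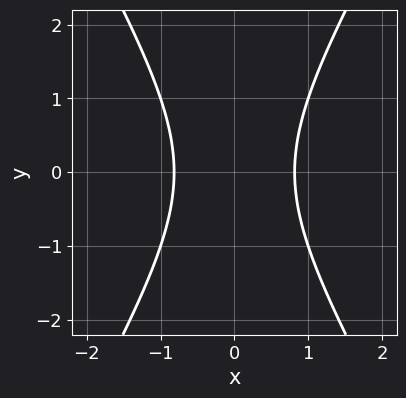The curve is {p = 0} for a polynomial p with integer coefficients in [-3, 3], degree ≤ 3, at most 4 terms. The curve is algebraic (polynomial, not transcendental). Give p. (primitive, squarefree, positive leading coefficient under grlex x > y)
(a) Degree: no degree-1 curve has this shape, so deg p = 2.
(b) Symmetries: it's symmetric under y → −y, forcing even powers of y; it's symmetric under x → −x, forcing even powers of x.
(c) Checking where it meets the axes: no y-intercept at any integer in the box.
(d) Putting this together gives p.

3*x^2 - y^2 - 2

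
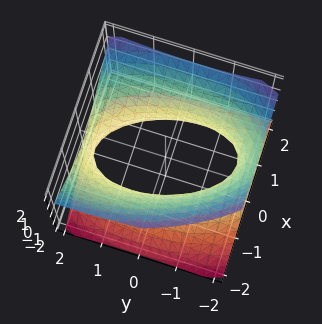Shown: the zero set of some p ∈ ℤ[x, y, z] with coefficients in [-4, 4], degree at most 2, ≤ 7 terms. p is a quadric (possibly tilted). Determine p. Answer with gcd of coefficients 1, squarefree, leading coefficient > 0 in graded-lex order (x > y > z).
3*x^2 + x*y + y^2 - y*z - 3*z^2 - 3

(a) The degree is 2 — no degree-1 surface has this shape.
(b) Against the integer gridlines: the x-axis gridline crossings are at x ∈ {-1, 1}; it misses every integer gridline on the z-axis.
(c) Together with the visible shape, these determine p as stated.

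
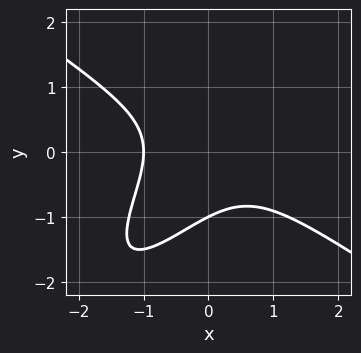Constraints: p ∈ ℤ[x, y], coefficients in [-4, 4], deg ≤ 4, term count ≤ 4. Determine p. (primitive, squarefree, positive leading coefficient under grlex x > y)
(a) deg p = 3. The shape is more complex than any degree-2 curve.
(b) From the visible intercepts: one x-axis crossing is at x = -1; it crosses the y-axis at the gridline y = -1.
(c) The integer polynomial consistent with all of this is the stated p.

2*x^3 - 3*x*y^2 + 2*y^3 + 2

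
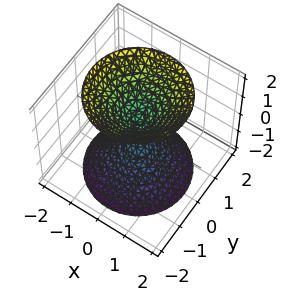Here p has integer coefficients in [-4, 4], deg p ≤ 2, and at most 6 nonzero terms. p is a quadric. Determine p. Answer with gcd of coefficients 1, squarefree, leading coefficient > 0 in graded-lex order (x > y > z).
3*x^2 + 3*y^2 - 2*z^2 + 1

1. There are 2 components. Treating them together as one polynomial.
2. deg p = 2. Two separate bowl-shaped sheets opening away from each other; a quadric.
3. Symmetries: it's symmetric under z → −z, forcing even powers of z; rotational symmetry about the z-axis ⇒ p depends on x, y only through x² + y².
4. From the visible intercepts: it misses every integer gridline on the y-axis; the surface avoids every integer x-axis point in the box.
5. Together with the visible shape, these determine p as stated.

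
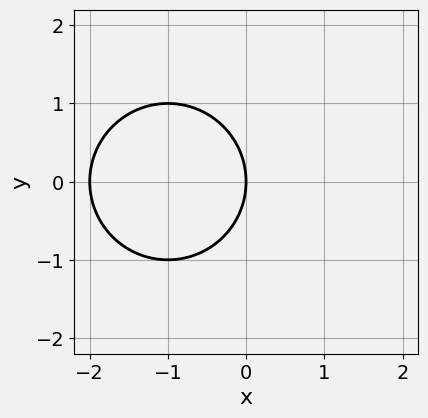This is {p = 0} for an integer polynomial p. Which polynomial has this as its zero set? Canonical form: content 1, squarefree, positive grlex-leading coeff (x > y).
x^2 + y^2 + 2*x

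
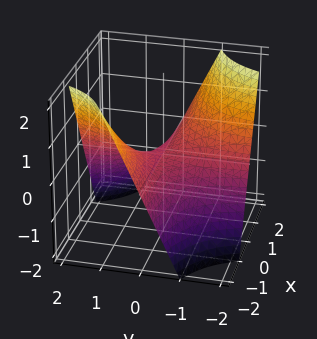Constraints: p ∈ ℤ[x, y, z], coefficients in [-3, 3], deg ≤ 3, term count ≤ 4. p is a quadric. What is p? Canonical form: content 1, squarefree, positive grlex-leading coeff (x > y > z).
x*y + z

1. deg p = 2. A saddle surface; a quadric.
2. Observable constraints: one z-axis crossing is at z = 0; every point of the x-axis in the box is on the surface; every point of the y-axis in the box is on the surface.
3. Fitting integer coefficients to these (and the overall shape) gives p.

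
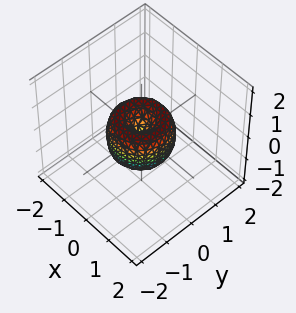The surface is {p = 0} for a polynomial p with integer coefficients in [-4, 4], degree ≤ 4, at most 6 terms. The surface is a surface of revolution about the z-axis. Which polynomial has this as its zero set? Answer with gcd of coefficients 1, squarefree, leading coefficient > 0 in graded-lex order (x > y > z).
2*x^4 + 4*x^2*y^2 + 2*y^4 - 2*x^2 - 2*y^2 + z^2

1. The degree is 4 — a generic line meets the surface in up to 4 points.
2. By symmetry, the surface is invariant under rotation about z: p = q(x² + y², z).
3. Observable constraints: among the integer gridlines, it crosses the y-axis at y ∈ {-1, 0, 1}; it meets the z-axis at z = 0 (among the integer gridlines).
4. Matching integer coefficients to the picture gives p. Check: (1, 0, 0) on the x-axis lies on the surface, and p(1, 0, 0) = 0. ✓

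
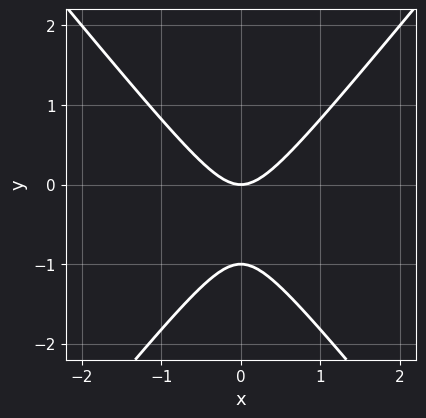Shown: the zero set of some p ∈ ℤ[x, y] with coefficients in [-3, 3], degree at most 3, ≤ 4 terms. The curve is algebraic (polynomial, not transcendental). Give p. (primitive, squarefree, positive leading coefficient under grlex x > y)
First, the degree is 2 — no degree-1 curve has this shape.
Next, symmetries: it's symmetric under x → −x, forcing even powers of x.
Next, against the integer gridlines: among the integer gridlines, it crosses the y-axis at y ∈ {-1, 0}; one x-axis crossing is at x = 0.
Finally, assembling these constraints gives the stated polynomial.

3*x^2 - 2*y^2 - 2*y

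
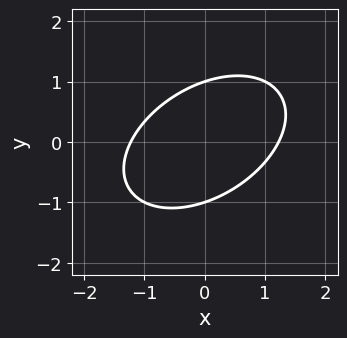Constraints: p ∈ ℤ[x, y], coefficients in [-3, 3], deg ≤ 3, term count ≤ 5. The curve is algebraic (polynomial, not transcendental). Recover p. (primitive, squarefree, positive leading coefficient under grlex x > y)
2*x^2 - 2*x*y + 3*y^2 - 3

1. The degree is 2 — the shape is more complex than any degree-1 curve.
2. Observable constraints: among the integer gridlines, it crosses the y-axis at y ∈ {-1, 1}.
3. Matching integer coefficients to the picture gives p.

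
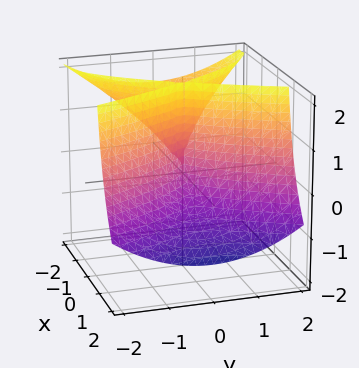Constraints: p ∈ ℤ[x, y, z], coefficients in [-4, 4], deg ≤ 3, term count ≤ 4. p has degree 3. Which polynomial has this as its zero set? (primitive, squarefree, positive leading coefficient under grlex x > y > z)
1. The degree is 3 — no degree-2 surface has this shape.
2. Reading off the gridlines: it meets the x-axis at x = 0 (among the integer gridlines); it crosses the y-axis at the gridline y = 0.
3. The integer polynomial consistent with all of this is the stated p. Check: (0, 0, 2) on the z-axis lies on the surface, and p(0, 0, 2) = 0. ✓

2*x^3 + 3*x^2*z - 2*y^2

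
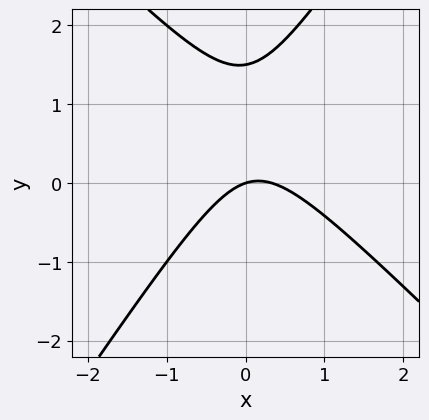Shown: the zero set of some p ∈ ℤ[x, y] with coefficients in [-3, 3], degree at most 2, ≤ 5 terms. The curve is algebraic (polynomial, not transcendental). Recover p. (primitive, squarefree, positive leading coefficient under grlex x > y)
1. The degree is 2 — no degree-1 curve has this shape.
2. From the axis intercepts and sections: it meets the x-axis at x = 0 (among the integer gridlines); it meets the y-axis at y = 0 (among the integer gridlines).
3. Fitting integer coefficients to these (and the overall shape) gives p.

3*x^2 + x*y - 2*y^2 - x + 3*y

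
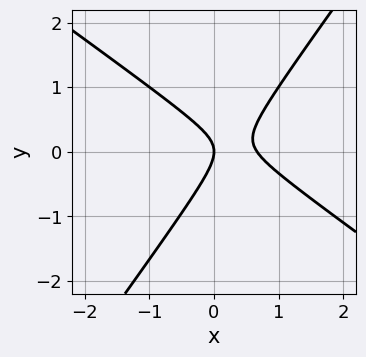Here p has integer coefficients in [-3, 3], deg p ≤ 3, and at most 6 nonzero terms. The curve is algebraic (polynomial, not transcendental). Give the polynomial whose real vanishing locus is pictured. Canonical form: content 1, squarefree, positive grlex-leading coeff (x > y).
3*x^2 + 2*x*y - 3*y^2 - 2*x

First, degree: the shape is more complex than any degree-1 curve, so deg p = 2.
Then, from the visible intercepts: it meets the x-axis at x = 0 (among the integer gridlines); it meets the y-axis at y = 0 (among the integer gridlines).
Finally, together with the visible shape, these determine p as stated.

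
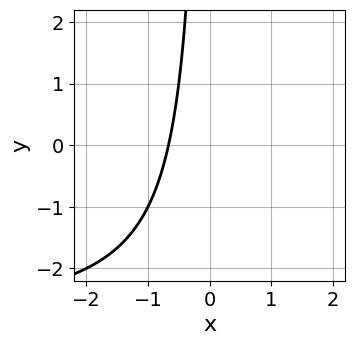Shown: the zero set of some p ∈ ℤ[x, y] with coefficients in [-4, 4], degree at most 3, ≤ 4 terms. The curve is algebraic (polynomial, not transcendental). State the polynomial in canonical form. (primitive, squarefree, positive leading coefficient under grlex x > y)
deg p = 2.
Observable constraints: it misses every integer gridline on the y-axis.
The integer polynomial consistent with all of this is the stated p.

x*y + 3*x + 2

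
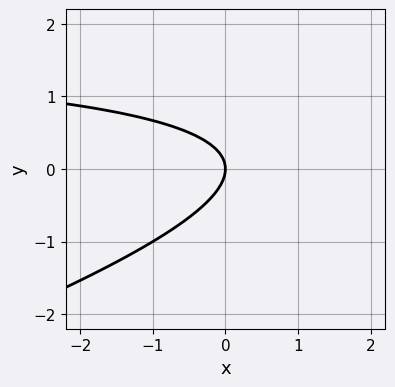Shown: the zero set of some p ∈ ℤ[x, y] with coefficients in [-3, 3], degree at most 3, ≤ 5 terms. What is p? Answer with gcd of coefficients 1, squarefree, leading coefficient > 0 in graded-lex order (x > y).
x*y - 3*y^2 - 2*x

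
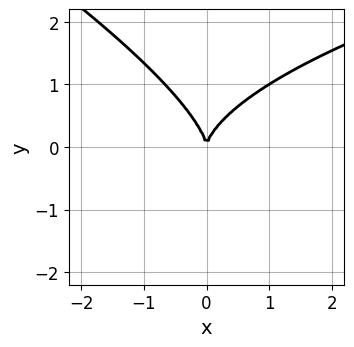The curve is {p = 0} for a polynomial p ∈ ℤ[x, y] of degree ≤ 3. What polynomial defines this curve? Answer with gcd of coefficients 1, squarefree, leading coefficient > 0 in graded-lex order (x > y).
x*y^2 + 2*y^3 - 3*x^2

(a) deg p = 3. The shape is more complex than any degree-2 curve.
(b) From the axis intercepts and sections: one y-axis crossing is at y = 0; one x-axis crossing is at x = 0.
(c) Assembling these constraints gives the stated polynomial.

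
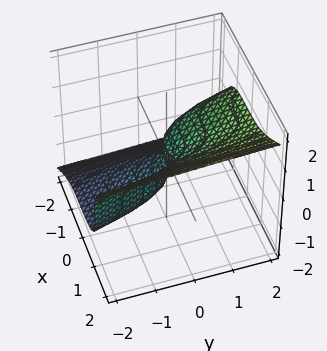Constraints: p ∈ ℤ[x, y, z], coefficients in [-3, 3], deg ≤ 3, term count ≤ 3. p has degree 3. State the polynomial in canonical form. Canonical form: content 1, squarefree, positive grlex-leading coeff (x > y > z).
First, deg p = 3. The shape is more complex than any degree-2 surface.
Then, checking where it meets the axes: it crosses the y-axis at the gridline y = 0; one z-axis crossing is at z = 0.
Finally, matching integer coefficients to the picture gives p.

x^3 - 2*z^3 + y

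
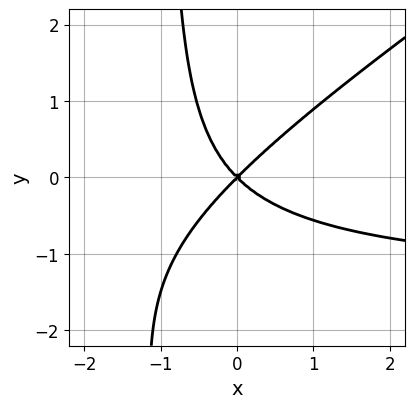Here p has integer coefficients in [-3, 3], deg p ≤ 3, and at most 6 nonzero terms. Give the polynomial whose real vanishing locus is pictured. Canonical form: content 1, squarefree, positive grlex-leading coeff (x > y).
2*x^2*y - 3*x*y^2 + 3*x^2 - 3*y^2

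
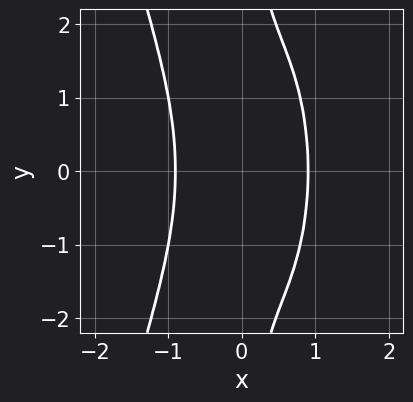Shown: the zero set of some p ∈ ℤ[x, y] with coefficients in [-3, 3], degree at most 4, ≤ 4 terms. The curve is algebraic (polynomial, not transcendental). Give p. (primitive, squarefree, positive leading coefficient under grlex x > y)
3*x^4 + x*y^2 - 2

(a) The degree is 4 — a generic line meets the curve in up to 4 points.
(b) Symmetries: it's symmetric under y → −y, forcing even powers of y.
(c) Against the integer gridlines: it misses every integer gridline on the y-axis.
(d) Matching integer coefficients to the picture gives p.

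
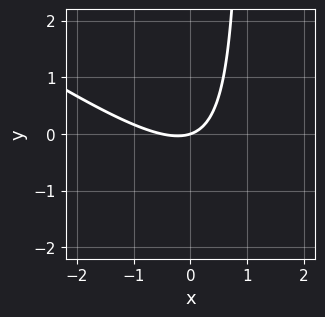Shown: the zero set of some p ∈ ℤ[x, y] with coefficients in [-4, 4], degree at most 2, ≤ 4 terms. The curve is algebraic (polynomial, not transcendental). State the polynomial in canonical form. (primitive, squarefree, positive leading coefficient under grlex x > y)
2*x^2 + 3*x*y + x - 3*y

Degree: no degree-1 curve has this shape, so deg p = 2.
Reading off the gridlines: it crosses the x-axis at the gridline x = 0; it meets the y-axis at y = 0 (among the integer gridlines).
Together with the visible shape, these determine p as stated.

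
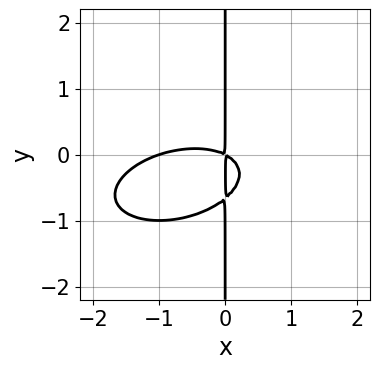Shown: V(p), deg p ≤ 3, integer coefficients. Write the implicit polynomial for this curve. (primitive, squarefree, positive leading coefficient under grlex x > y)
1. deg p = 3. No degree-2 curve has this shape.
2. Against the integer gridlines: every point of the y-axis in the box is on the curve; it meets the x-axis at x = -1 (among the integer gridlines).
3. These observations pin down the coefficients.

x^3 - x^2*y + 3*x*y^2 + x^2 + 2*x*y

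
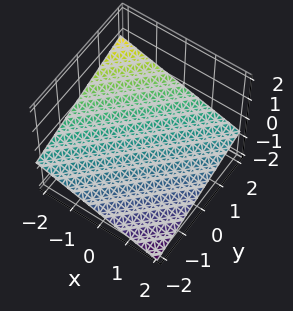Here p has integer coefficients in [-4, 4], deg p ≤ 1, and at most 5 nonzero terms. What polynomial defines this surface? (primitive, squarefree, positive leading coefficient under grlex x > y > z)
First, the degree is 1 — the surface is flat (a plane).
Then, reading off the gridlines: one y-axis crossing is at y = 2; it crosses the x-axis at the gridline x = -2.
Finally, matching integer coefficients to the picture gives p.

x - y + 3*z + 2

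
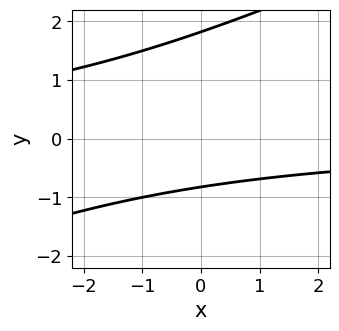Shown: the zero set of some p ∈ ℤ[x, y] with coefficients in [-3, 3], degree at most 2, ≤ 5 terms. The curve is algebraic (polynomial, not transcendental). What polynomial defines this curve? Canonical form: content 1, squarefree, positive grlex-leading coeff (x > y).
(a) Degree: the shape is more complex than any degree-1 curve, so deg p = 2.
(b) Against the integer gridlines: it misses every integer gridline on the x-axis.
(c) Assembling these constraints gives the stated polynomial.

x*y - 2*y^2 + 2*y + 3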